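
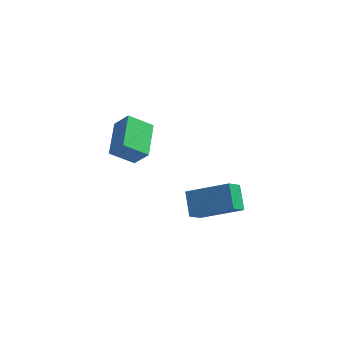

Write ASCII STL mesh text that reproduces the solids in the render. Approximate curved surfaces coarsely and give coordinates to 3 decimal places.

solid 
facet normal -0.587 0.186 -0.788
outer loop
vertex -3.957 0.819 -3.01
vertex -3.949 2.514 -2.616
vertex -2.905 0.987 -3.755
endloop
endfacet
facet normal -0.005 -0.974 -0.226
outer loop
vertex -2.271 0.786 -2.904
vertex -3.957 0.819 -3.01
vertex -2.905 0.987 -3.755
endloop
endfacet
facet normal -0.587 0.186 -0.788
outer loop
vertex -2.905 0.987 -3.755
vertex -3.949 2.514 -2.616
vertex -2.897 2.682 -3.36
endloop
endfacet
facet normal 0.810 0.130 -0.573
outer loop
vertex -2.897 2.682 -3.36
vertex -2.271 0.786 -2.904
vertex -2.905 0.987 -3.755
endloop
endfacet
facet normal -0.810 -0.129 0.573
outer loop
vertex -3.957 0.819 -3.01
vertex -3.315 2.313 -1.765
vertex -3.949 2.514 -2.616
endloop
endfacet
facet normal -0.005 -0.974 -0.227
outer loop
vertex -3.323 0.618 -2.16
vertex -3.957 0.819 -3.01
vertex -2.271 0.786 -2.904
endloop
endfacet
facet normal -0.809 -0.130 0.573
outer loop
vertex -3.323 0.618 -2.16
vertex -3.315 2.313 -1.765
vertex -3.957 0.819 -3.01
endloop
endfacet
facet normal 0.005 0.974 0.227
outer loop
vertex -3.949 2.514 -2.616
vertex -3.315 2.313 -1.765
vertex -2.897 2.682 -3.36
endloop
endfacet
facet normal 0.809 0.129 -0.573
outer loop
vertex -2.263 2.481 -2.51
vertex -2.271 0.786 -2.904
vertex -2.897 2.682 -3.36
endloop
endfacet
facet normal 0.005 0.974 0.227
outer loop
vertex -2.897 2.682 -3.36
vertex -3.315 2.313 -1.765
vertex -2.263 2.481 -2.51
endloop
endfacet
facet normal 0.587 -0.186 0.788
outer loop
vertex -2.263 2.481 -2.51
vertex -3.323 0.618 -2.16
vertex -2.271 0.786 -2.904
endloop
endfacet
facet normal 0.587 -0.186 0.788
outer loop
vertex -3.315 2.313 -1.765
vertex -3.323 0.618 -2.16
vertex -2.263 2.481 -2.51
endloop
endfacet
facet normal -0.409 -0.593 0.693
outer loop
vertex 1.66 -4.198 -0.914
vertex 1.403 -3.26 -0.263
vertex -0.076 -4.05 -1.812
endloop
endfacet
facet normal 0.220 -0.801 -0.557
outer loop
vertex 0.317 -3.48 -2.477
vertex 1.66 -4.198 -0.914
vertex -0.076 -4.05 -1.812
endloop
endfacet
facet normal -0.409 -0.593 0.693
outer loop
vertex -0.076 -4.05 -1.812
vertex 1.403 -3.26 -0.263
vertex -0.333 -3.112 -1.161
endloop
endfacet
facet normal -0.885 0.076 -0.458
outer loop
vertex -0.333 -3.112 -1.161
vertex 0.317 -3.48 -2.477
vertex -0.076 -4.05 -1.812
endloop
endfacet
facet normal 0.885 -0.076 0.458
outer loop
vertex 1.66 -4.198 -0.914
vertex 1.796 -2.69 -0.928
vertex 1.403 -3.26 -0.263
endloop
endfacet
facet normal 0.220 -0.801 -0.557
outer loop
vertex 2.053 -3.628 -1.579
vertex 1.66 -4.198 -0.914
vertex 0.317 -3.48 -2.477
endloop
endfacet
facet normal 0.885 -0.076 0.458
outer loop
vertex 2.053 -3.628 -1.579
vertex 1.796 -2.69 -0.928
vertex 1.66 -4.198 -0.914
endloop
endfacet
facet normal -0.220 0.801 0.557
outer loop
vertex 1.403 -3.26 -0.263
vertex 1.796 -2.69 -0.928
vertex -0.333 -3.112 -1.161
endloop
endfacet
facet normal -0.885 0.076 -0.458
outer loop
vertex 0.06 -2.542 -1.826
vertex 0.317 -3.48 -2.477
vertex -0.333 -3.112 -1.161
endloop
endfacet
facet normal -0.220 0.801 0.557
outer loop
vertex -0.333 -3.112 -1.161
vertex 1.796 -2.69 -0.928
vertex 0.06 -2.542 -1.826
endloop
endfacet
facet normal 0.409 0.593 -0.693
outer loop
vertex 0.06 -2.542 -1.826
vertex 2.053 -3.628 -1.579
vertex 0.317 -3.48 -2.477
endloop
endfacet
facet normal 0.409 0.593 -0.693
outer loop
vertex 1.796 -2.69 -0.928
vertex 2.053 -3.628 -1.579
vertex 0.06 -2.542 -1.826
endloop
endfacet

endsolid


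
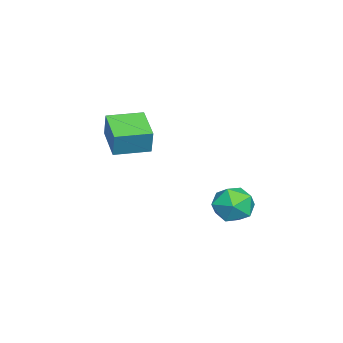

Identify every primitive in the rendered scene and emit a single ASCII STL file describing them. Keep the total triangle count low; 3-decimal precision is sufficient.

solid 
facet normal -0.482 -0.350 0.803
outer loop
vertex -1.396 3.133 1.022
vertex -1.141 2.181 0.76
vertex -0.527 2.725 1.366
endloop
endfacet
facet normal -0.224 0.304 0.926
outer loop
vertex -1.396 3.133 1.022
vertex -0.527 2.725 1.366
vertex -0.544 3.693 1.044
endloop
endfacet
facet normal -0.501 0.745 0.440
outer loop
vertex -1.396 3.133 1.022
vertex -0.544 3.693 1.044
vertex -1.169 3.747 0.24
endloop
endfacet
facet normal -0.931 0.365 0.016
outer loop
vertex -1.396 3.133 1.022
vertex -1.169 3.747 0.24
vertex -1.538 2.813 0.064
endloop
endfacet
facet normal -0.919 -0.312 0.241
outer loop
vertex -1.396 3.133 1.022
vertex -1.538 2.813 0.064
vertex -1.141 2.181 0.76
endloop
endfacet
facet normal 0.483 0.284 0.828
outer loop
vertex -0.544 3.693 1.044
vertex -0.527 2.725 1.366
vertex 0.238 3.087 0.796
endloop
endfacet
facet normal 0.066 -0.775 0.629
outer loop
vertex -0.527 2.725 1.366
vertex -1.141 2.181 0.76
vertex -0.131 2.153 0.62
endloop
endfacet
facet normal -0.642 -0.713 -0.281
outer loop
vertex -1.141 2.181 0.76
vertex -1.538 2.813 0.064
vertex -0.756 2.207 -0.184
endloop
endfacet
facet normal -0.662 0.383 -0.645
outer loop
vertex -1.538 2.813 0.064
vertex -1.169 3.747 0.24
vertex -0.773 3.175 -0.506
endloop
endfacet
facet normal 0.033 0.999 0.041
outer loop
vertex -1.169 3.747 0.24
vertex -0.544 3.693 1.044
vertex -0.159 3.719 0.1
endloop
endfacet
facet normal 0.931 -0.365 -0.016
outer loop
vertex 0.096 2.767 -0.162
vertex 0.238 3.087 0.796
vertex -0.131 2.153 0.62
endloop
endfacet
facet normal 0.501 -0.745 -0.440
outer loop
vertex 0.096 2.767 -0.162
vertex -0.131 2.153 0.62
vertex -0.756 2.207 -0.184
endloop
endfacet
facet normal 0.224 -0.304 -0.926
outer loop
vertex 0.096 2.767 -0.162
vertex -0.756 2.207 -0.184
vertex -0.773 3.175 -0.506
endloop
endfacet
facet normal 0.482 0.350 -0.803
outer loop
vertex 0.096 2.767 -0.162
vertex -0.773 3.175 -0.506
vertex -0.159 3.719 0.1
endloop
endfacet
facet normal 0.919 0.312 -0.241
outer loop
vertex 0.096 2.767 -0.162
vertex -0.159 3.719 0.1
vertex 0.238 3.087 0.796
endloop
endfacet
facet normal 0.662 -0.383 0.645
outer loop
vertex -0.131 2.153 0.62
vertex 0.238 3.087 0.796
vertex -0.527 2.725 1.366
endloop
endfacet
facet normal -0.033 -0.999 -0.041
outer loop
vertex -0.756 2.207 -0.184
vertex -0.131 2.153 0.62
vertex -1.141 2.181 0.76
endloop
endfacet
facet normal -0.483 -0.284 -0.828
outer loop
vertex -0.773 3.175 -0.506
vertex -0.756 2.207 -0.184
vertex -1.538 2.813 0.064
endloop
endfacet
facet normal -0.066 0.775 -0.629
outer loop
vertex -0.159 3.719 0.1
vertex -0.773 3.175 -0.506
vertex -1.169 3.747 0.24
endloop
endfacet
facet normal 0.642 0.713 0.281
outer loop
vertex 0.238 3.087 0.796
vertex -0.159 3.719 0.1
vertex -0.544 3.693 1.044
endloop
endfacet
facet normal -0.865 -0.411 0.288
outer loop
vertex -3.789 -3.005 3.494
vertex -4.495 -1.513 3.5
vertex -4.122 -3.157 2.278
endloop
endfacet
facet normal 0.427 -0.904 -0.004
outer loop
vertex -2.625 -2.447 1.78
vertex -3.789 -3.005 3.494
vertex -4.122 -3.157 2.278
endloop
endfacet
facet normal -0.866 -0.410 0.288
outer loop
vertex -4.122 -3.157 2.278
vertex -4.495 -1.513 3.5
vertex -4.827 -1.665 2.284
endloop
endfacet
facet normal -0.262 -0.120 -0.958
outer loop
vertex -4.827 -1.665 2.284
vertex -2.625 -2.447 1.78
vertex -4.122 -3.157 2.278
endloop
endfacet
facet normal 0.262 0.120 0.958
outer loop
vertex -3.789 -3.005 3.494
vertex -2.998 -0.803 3.002
vertex -4.495 -1.513 3.5
endloop
endfacet
facet normal 0.428 -0.904 -0.004
outer loop
vertex -2.293 -2.295 2.996
vertex -3.789 -3.005 3.494
vertex -2.625 -2.447 1.78
endloop
endfacet
facet normal 0.262 0.120 0.958
outer loop
vertex -2.293 -2.295 2.996
vertex -2.998 -0.803 3.002
vertex -3.789 -3.005 3.494
endloop
endfacet
facet normal -0.428 0.904 0.004
outer loop
vertex -4.495 -1.513 3.5
vertex -2.998 -0.803 3.002
vertex -4.827 -1.665 2.284
endloop
endfacet
facet normal -0.262 -0.120 -0.958
outer loop
vertex -3.331 -0.955 1.786
vertex -2.625 -2.447 1.78
vertex -4.827 -1.665 2.284
endloop
endfacet
facet normal -0.428 0.904 0.004
outer loop
vertex -4.827 -1.665 2.284
vertex -2.998 -0.803 3.002
vertex -3.331 -0.955 1.786
endloop
endfacet
facet normal 0.865 0.411 -0.288
outer loop
vertex -3.331 -0.955 1.786
vertex -2.293 -2.295 2.996
vertex -2.625 -2.447 1.78
endloop
endfacet
facet normal 0.865 0.410 -0.288
outer loop
vertex -2.998 -0.803 3.002
vertex -2.293 -2.295 2.996
vertex -3.331 -0.955 1.786
endloop
endfacet

endsolid


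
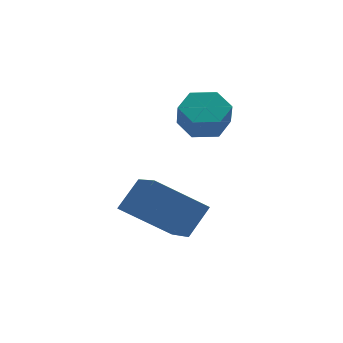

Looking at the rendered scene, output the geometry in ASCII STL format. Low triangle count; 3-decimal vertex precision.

solid 
facet normal 0.001 0.517 -0.856
outer loop
vertex 4.243 3.495 0.972
vertex 3.8 4.136 1.359
vertex 4.67 4.143 1.364
endloop
endfacet
facet normal 0.871 -0.421 -0.253
outer loop
vertex 4.243 3.495 0.972
vertex 4.67 4.143 1.364
vertex 4.242 2.962 1.854
endloop
endfacet
facet normal 0.871 -0.421 -0.254
outer loop
vertex 4.242 2.962 1.854
vertex 4.67 4.143 1.364
vertex 4.67 3.611 2.246
endloop
endfacet
facet normal -0.001 -0.517 0.856
outer loop
vertex 4.242 2.962 1.854
vertex 4.67 3.611 2.246
vertex 3.8 3.604 2.241
endloop
endfacet
facet normal 0.001 0.517 -0.856
outer loop
vertex 4.67 4.143 1.364
vertex 3.8 4.136 1.359
vertex 4.228 4.785 1.751
endloop
endfacet
facet normal 0.861 0.435 0.262
outer loop
vertex 4.67 4.143 1.364
vertex 4.228 4.785 1.751
vertex 4.67 3.611 2.246
endloop
endfacet
facet normal 0.861 0.435 0.264
outer loop
vertex 4.67 3.611 2.246
vertex 4.228 4.785 1.751
vertex 4.227 4.252 2.633
endloop
endfacet
facet normal -0.001 -0.517 0.856
outer loop
vertex 4.67 3.611 2.246
vertex 4.227 4.252 2.633
vertex 3.8 3.604 2.241
endloop
endfacet
facet normal 0.001 0.517 -0.856
outer loop
vertex 4.228 4.785 1.751
vertex 3.8 4.136 1.359
vertex 3.358 4.778 1.746
endloop
endfacet
facet normal -0.010 0.856 0.517
outer loop
vertex 4.228 4.785 1.751
vertex 3.358 4.778 1.746
vertex 4.227 4.252 2.633
endloop
endfacet
facet normal -0.010 0.856 0.517
outer loop
vertex 4.227 4.252 2.633
vertex 3.358 4.778 1.746
vertex 3.357 4.245 2.628
endloop
endfacet
facet normal -0.001 -0.517 0.856
outer loop
vertex 4.227 4.252 2.633
vertex 3.357 4.245 2.628
vertex 3.8 3.604 2.241
endloop
endfacet
facet normal 0.001 0.517 -0.856
outer loop
vertex 3.358 4.778 1.746
vertex 3.8 4.136 1.359
vertex 2.93 4.129 1.354
endloop
endfacet
facet normal -0.871 0.421 0.254
outer loop
vertex 3.358 4.778 1.746
vertex 2.93 4.129 1.354
vertex 3.357 4.245 2.628
endloop
endfacet
facet normal -0.871 0.421 0.254
outer loop
vertex 3.357 4.245 2.628
vertex 2.93 4.129 1.354
vertex 2.93 3.597 2.236
endloop
endfacet
facet normal -0.001 -0.517 0.856
outer loop
vertex 3.357 4.245 2.628
vertex 2.93 3.597 2.236
vertex 3.8 3.604 2.241
endloop
endfacet
facet normal 0.001 0.517 -0.856
outer loop
vertex 2.93 4.129 1.354
vertex 3.8 4.136 1.359
vertex 3.373 3.488 0.967
endloop
endfacet
facet normal -0.861 -0.436 -0.263
outer loop
vertex 2.93 4.129 1.354
vertex 3.373 3.488 0.967
vertex 2.93 3.597 2.236
endloop
endfacet
facet normal -0.861 -0.434 -0.263
outer loop
vertex 2.93 3.597 2.236
vertex 3.373 3.488 0.967
vertex 3.372 2.955 1.849
endloop
endfacet
facet normal -0.001 -0.517 0.856
outer loop
vertex 2.93 3.597 2.236
vertex 3.372 2.955 1.849
vertex 3.8 3.604 2.241
endloop
endfacet
facet normal 0.001 0.517 -0.856
outer loop
vertex 3.373 3.488 0.967
vertex 3.8 4.136 1.359
vertex 4.243 3.495 0.972
endloop
endfacet
facet normal 0.010 -0.856 -0.517
outer loop
vertex 3.373 3.488 0.967
vertex 4.243 3.495 0.972
vertex 3.372 2.955 1.849
endloop
endfacet
facet normal 0.010 -0.856 -0.517
outer loop
vertex 3.372 2.955 1.849
vertex 4.243 3.495 0.972
vertex 4.242 2.962 1.854
endloop
endfacet
facet normal -0.001 -0.517 0.856
outer loop
vertex 3.372 2.955 1.849
vertex 4.242 2.962 1.854
vertex 3.8 3.604 2.241
endloop
endfacet
facet normal -0.510 -0.466 -0.723
outer loop
vertex 1.375 -0.449 -0.342
vertex 0.939 0.966 -0.947
vertex 3.047 -0.441 -1.527
endloop
endfacet
facet normal 0.272 -0.885 0.378
outer loop
vertex 3.721 0.174 -0.573
vertex 1.375 -0.449 -0.342
vertex 3.047 -0.441 -1.527
endloop
endfacet
facet normal -0.510 -0.466 -0.723
outer loop
vertex 3.047 -0.441 -1.527
vertex 0.939 0.966 -0.947
vertex 2.612 0.974 -2.132
endloop
endfacet
facet normal 0.816 0.003 -0.578
outer loop
vertex 2.612 0.974 -2.132
vertex 3.721 0.174 -0.573
vertex 3.047 -0.441 -1.527
endloop
endfacet
facet normal -0.816 -0.004 0.579
outer loop
vertex 1.375 -0.449 -0.342
vertex 1.613 1.581 0.007
vertex 0.939 0.966 -0.947
endloop
endfacet
facet normal 0.272 -0.885 0.378
outer loop
vertex 2.048 0.166 0.612
vertex 1.375 -0.449 -0.342
vertex 3.721 0.174 -0.573
endloop
endfacet
facet normal -0.816 -0.004 0.578
outer loop
vertex 2.048 0.166 0.612
vertex 1.613 1.581 0.007
vertex 1.375 -0.449 -0.342
endloop
endfacet
facet normal -0.272 0.885 -0.378
outer loop
vertex 0.939 0.966 -0.947
vertex 1.613 1.581 0.007
vertex 2.612 0.974 -2.132
endloop
endfacet
facet normal 0.816 0.004 -0.578
outer loop
vertex 3.285 1.589 -1.178
vertex 3.721 0.174 -0.573
vertex 2.612 0.974 -2.132
endloop
endfacet
facet normal -0.272 0.885 -0.378
outer loop
vertex 2.612 0.974 -2.132
vertex 1.613 1.581 0.007
vertex 3.285 1.589 -1.178
endloop
endfacet
facet normal 0.510 0.466 0.723
outer loop
vertex 3.285 1.589 -1.178
vertex 2.048 0.166 0.612
vertex 3.721 0.174 -0.573
endloop
endfacet
facet normal 0.510 0.466 0.723
outer loop
vertex 1.613 1.581 0.007
vertex 2.048 0.166 0.612
vertex 3.285 1.589 -1.178
endloop
endfacet

endsolid


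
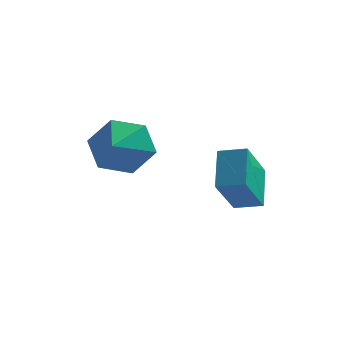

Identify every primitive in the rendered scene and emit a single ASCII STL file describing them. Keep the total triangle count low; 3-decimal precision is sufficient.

solid 
facet normal -0.048 0.930 -0.365
outer loop
vertex -2.45 0.756 -1.819
vertex -2.828 1.062 -0.991
vertex -1.876 1.063 -1.113
endloop
endfacet
facet normal 0.686 -0.678 -0.263
outer loop
vertex -2.45 0.756 -1.819
vertex -1.876 1.063 -1.113
vertex -2.772 -0.062 -0.549
endloop
endfacet
facet normal -0.048 0.930 -0.365
outer loop
vertex -1.876 1.063 -1.113
vertex -2.828 1.062 -0.991
vertex -2.255 1.369 -0.285
endloop
endfacet
facet normal 0.783 -0.375 0.497
outer loop
vertex -1.876 1.063 -1.113
vertex -2.255 1.369 -0.285
vertex -2.772 -0.062 -0.549
endloop
endfacet
facet normal -0.047 0.929 -0.366
outer loop
vertex -2.255 1.369 -0.285
vertex -2.828 1.062 -0.991
vertex -3.207 1.369 -0.164
endloop
endfacet
facet normal 0.123 -0.223 0.967
outer loop
vertex -2.255 1.369 -0.285
vertex -3.207 1.369 -0.164
vertex -2.772 -0.062 -0.549
endloop
endfacet
facet normal -0.047 0.929 -0.366
outer loop
vertex -3.207 1.369 -0.164
vertex -2.828 1.062 -0.991
vertex -3.781 1.062 -0.87
endloop
endfacet
facet normal -0.633 -0.375 0.678
outer loop
vertex -3.207 1.369 -0.164
vertex -3.781 1.062 -0.87
vertex -2.772 -0.062 -0.549
endloop
endfacet
facet normal -0.046 0.930 -0.365
outer loop
vertex -3.781 1.062 -0.87
vertex -2.828 1.062 -0.991
vertex -3.402 0.756 -1.697
endloop
endfacet
facet normal -0.730 -0.679 -0.083
outer loop
vertex -3.781 1.062 -0.87
vertex -3.402 0.756 -1.697
vertex -2.772 -0.062 -0.549
endloop
endfacet
facet normal -0.047 0.930 -0.365
outer loop
vertex -3.402 0.756 -1.697
vertex -2.828 1.062 -0.991
vertex -2.45 0.756 -1.819
endloop
endfacet
facet normal -0.071 -0.830 -0.553
outer loop
vertex -3.402 0.756 -1.697
vertex -2.45 0.756 -1.819
vertex -2.772 -0.062 -0.549
endloop
endfacet
facet normal -0.978 0.009 -0.207
outer loop
vertex -0.563 2.531 -1.504
vertex -0.29 3.657 -2.748
vertex -0.382 1.49 -2.407
endloop
endfacet
facet normal -0.160 -0.663 0.732
outer loop
vertex 0.45 1.483 -2.232
vertex -0.563 2.531 -1.504
vertex -0.382 1.49 -2.407
endloop
endfacet
facet normal -0.978 0.009 -0.207
outer loop
vertex -0.382 1.49 -2.407
vertex -0.29 3.657 -2.748
vertex -0.109 2.616 -3.651
endloop
endfacet
facet normal 0.130 -0.749 -0.649
outer loop
vertex -0.109 2.616 -3.651
vertex 0.45 1.483 -2.232
vertex -0.382 1.49 -2.407
endloop
endfacet
facet normal -0.130 0.749 0.649
outer loop
vertex -0.563 2.531 -1.504
vertex 0.542 3.65 -2.573
vertex -0.29 3.657 -2.748
endloop
endfacet
facet normal -0.160 -0.663 0.732
outer loop
vertex 0.269 2.524 -1.329
vertex -0.563 2.531 -1.504
vertex 0.45 1.483 -2.232
endloop
endfacet
facet normal -0.130 0.749 0.649
outer loop
vertex 0.269 2.524 -1.329
vertex 0.542 3.65 -2.573
vertex -0.563 2.531 -1.504
endloop
endfacet
facet normal 0.160 0.663 -0.732
outer loop
vertex -0.29 3.657 -2.748
vertex 0.542 3.65 -2.573
vertex -0.109 2.616 -3.651
endloop
endfacet
facet normal 0.130 -0.749 -0.649
outer loop
vertex 0.723 2.609 -3.476
vertex 0.45 1.483 -2.232
vertex -0.109 2.616 -3.651
endloop
endfacet
facet normal 0.160 0.663 -0.732
outer loop
vertex -0.109 2.616 -3.651
vertex 0.542 3.65 -2.573
vertex 0.723 2.609 -3.476
endloop
endfacet
facet normal 0.978 -0.009 0.207
outer loop
vertex 0.723 2.609 -3.476
vertex 0.269 2.524 -1.329
vertex 0.45 1.483 -2.232
endloop
endfacet
facet normal 0.978 -0.009 0.207
outer loop
vertex 0.542 3.65 -2.573
vertex 0.269 2.524 -1.329
vertex 0.723 2.609 -3.476
endloop
endfacet

endsolid


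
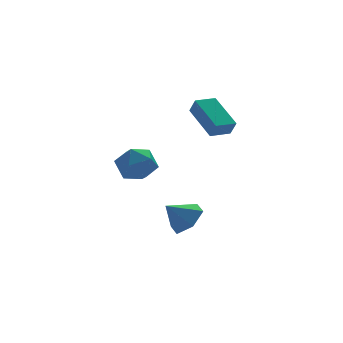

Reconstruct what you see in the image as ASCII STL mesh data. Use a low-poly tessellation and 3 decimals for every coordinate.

solid 
facet normal 0.187 0.463 0.866
outer loop
vertex -3.016 -2.346 3.269
vertex -3.225 -3.16 3.749
vertex -2.318 -2.988 3.461
endloop
endfacet
facet normal 0.584 0.737 0.340
outer loop
vertex -3.016 -2.346 3.269
vertex -2.318 -2.988 3.461
vertex -2.355 -2.559 2.595
endloop
endfacet
facet normal 0.143 0.975 -0.168
outer loop
vertex -3.016 -2.346 3.269
vertex -2.355 -2.559 2.595
vertex -3.286 -2.465 2.348
endloop
endfacet
facet normal -0.527 0.849 0.045
outer loop
vertex -3.016 -2.346 3.269
vertex -3.286 -2.465 2.348
vertex -3.824 -2.837 3.061
endloop
endfacet
facet normal -0.499 0.532 0.684
outer loop
vertex -3.016 -2.346 3.269
vertex -3.824 -2.837 3.061
vertex -3.225 -3.16 3.749
endloop
endfacet
facet normal 0.976 0.210 0.062
outer loop
vertex -2.355 -2.559 2.595
vertex -2.318 -2.988 3.461
vertex -2.156 -3.503 2.659
endloop
endfacet
facet normal 0.334 -0.233 0.913
outer loop
vertex -2.318 -2.988 3.461
vertex -3.225 -3.16 3.749
vertex -2.694 -3.875 3.372
endloop
endfacet
facet normal -0.776 -0.122 0.619
outer loop
vertex -3.225 -3.16 3.749
vertex -3.824 -2.837 3.061
vertex -3.625 -3.781 3.125
endloop
endfacet
facet normal -0.821 0.390 -0.416
outer loop
vertex -3.824 -2.837 3.061
vertex -3.286 -2.465 2.348
vertex -3.662 -3.352 2.259
endloop
endfacet
facet normal 0.262 0.595 -0.760
outer loop
vertex -3.286 -2.465 2.348
vertex -2.355 -2.559 2.595
vertex -2.755 -3.18 1.971
endloop
endfacet
facet normal 0.527 -0.849 -0.045
outer loop
vertex -2.964 -3.994 2.451
vertex -2.156 -3.503 2.659
vertex -2.694 -3.875 3.372
endloop
endfacet
facet normal -0.143 -0.975 0.168
outer loop
vertex -2.964 -3.994 2.451
vertex -2.694 -3.875 3.372
vertex -3.625 -3.781 3.125
endloop
endfacet
facet normal -0.584 -0.737 -0.340
outer loop
vertex -2.964 -3.994 2.451
vertex -3.625 -3.781 3.125
vertex -3.662 -3.352 2.259
endloop
endfacet
facet normal -0.187 -0.463 -0.866
outer loop
vertex -2.964 -3.994 2.451
vertex -3.662 -3.352 2.259
vertex -2.755 -3.18 1.971
endloop
endfacet
facet normal 0.499 -0.532 -0.684
outer loop
vertex -2.964 -3.994 2.451
vertex -2.755 -3.18 1.971
vertex -2.156 -3.503 2.659
endloop
endfacet
facet normal 0.821 -0.390 0.416
outer loop
vertex -2.694 -3.875 3.372
vertex -2.156 -3.503 2.659
vertex -2.318 -2.988 3.461
endloop
endfacet
facet normal -0.262 -0.595 0.760
outer loop
vertex -3.625 -3.781 3.125
vertex -2.694 -3.875 3.372
vertex -3.225 -3.16 3.749
endloop
endfacet
facet normal -0.976 -0.210 -0.062
outer loop
vertex -3.662 -3.352 2.259
vertex -3.625 -3.781 3.125
vertex -3.824 -2.837 3.061
endloop
endfacet
facet normal -0.334 0.233 -0.913
outer loop
vertex -2.755 -3.18 1.971
vertex -3.662 -3.352 2.259
vertex -3.286 -2.465 2.348
endloop
endfacet
facet normal 0.776 0.122 -0.619
outer loop
vertex -2.156 -3.503 2.659
vertex -2.755 -3.18 1.971
vertex -2.355 -2.559 2.595
endloop
endfacet
facet normal -0.994 -0.089 0.063
outer loop
vertex 2.171 -0.324 3.041
vertex 2.075 1.425 3.986
vertex 2.091 0.061 2.321
endloop
endfacet
facet normal 0.048 -0.879 -0.475
outer loop
vertex 3.145 0.155 2.254
vertex 2.171 -0.324 3.041
vertex 2.091 0.061 2.321
endloop
endfacet
facet normal -0.994 -0.089 0.063
outer loop
vertex 2.091 0.061 2.321
vertex 2.075 1.425 3.986
vertex 1.995 1.81 3.266
endloop
endfacet
facet normal -0.098 0.469 -0.878
outer loop
vertex 1.995 1.81 3.266
vertex 3.145 0.155 2.254
vertex 2.091 0.061 2.321
endloop
endfacet
facet normal 0.098 -0.469 0.878
outer loop
vertex 2.171 -0.324 3.041
vertex 3.129 1.519 3.919
vertex 2.075 1.425 3.986
endloop
endfacet
facet normal 0.048 -0.879 -0.475
outer loop
vertex 3.225 -0.23 2.974
vertex 2.171 -0.324 3.041
vertex 3.145 0.155 2.254
endloop
endfacet
facet normal 0.098 -0.469 0.878
outer loop
vertex 3.225 -0.23 2.974
vertex 3.129 1.519 3.919
vertex 2.171 -0.324 3.041
endloop
endfacet
facet normal -0.048 0.879 0.475
outer loop
vertex 2.075 1.425 3.986
vertex 3.129 1.519 3.919
vertex 1.995 1.81 3.266
endloop
endfacet
facet normal -0.098 0.469 -0.878
outer loop
vertex 3.049 1.904 3.199
vertex 3.145 0.155 2.254
vertex 1.995 1.81 3.266
endloop
endfacet
facet normal -0.048 0.879 0.475
outer loop
vertex 1.995 1.81 3.266
vertex 3.129 1.519 3.919
vertex 3.049 1.904 3.199
endloop
endfacet
facet normal 0.994 0.089 -0.063
outer loop
vertex 3.049 1.904 3.199
vertex 3.225 -0.23 2.974
vertex 3.145 0.155 2.254
endloop
endfacet
facet normal 0.994 0.089 -0.063
outer loop
vertex 3.129 1.519 3.919
vertex 3.225 -0.23 2.974
vertex 3.049 1.904 3.199
endloop
endfacet
facet normal 0.707 -0.155 -0.690
outer loop
vertex -0.377 -3.457 0.15
vertex -1.018 -3.796 -0.431
vertex -0.823 -2.887 -0.435
endloop
endfacet
facet normal 0.054 0.735 0.676
outer loop
vertex -0.377 -3.457 0.15
vertex -0.823 -2.887 -0.435
vertex -1.902 -3.604 0.431
endloop
endfacet
facet normal 0.707 -0.155 -0.690
outer loop
vertex -0.823 -2.887 -0.435
vertex -1.018 -3.796 -0.431
vertex -1.465 -3.227 -1.016
endloop
endfacet
facet normal -0.514 0.855 0.068
outer loop
vertex -0.823 -2.887 -0.435
vertex -1.465 -3.227 -1.016
vertex -1.902 -3.604 0.431
endloop
endfacet
facet normal 0.707 -0.154 -0.690
outer loop
vertex -1.465 -3.227 -1.016
vertex -1.018 -3.796 -0.431
vertex -1.66 -4.136 -1.013
endloop
endfacet
facet normal -0.951 0.203 -0.234
outer loop
vertex -1.465 -3.227 -1.016
vertex -1.66 -4.136 -1.013
vertex -1.902 -3.604 0.431
endloop
endfacet
facet normal 0.707 -0.155 -0.690
outer loop
vertex -1.66 -4.136 -1.013
vertex -1.018 -3.796 -0.431
vertex -1.214 -4.706 -0.428
endloop
endfacet
facet normal -0.820 -0.568 0.072
outer loop
vertex -1.66 -4.136 -1.013
vertex -1.214 -4.706 -0.428
vertex -1.902 -3.604 0.431
endloop
endfacet
facet normal 0.707 -0.154 -0.690
outer loop
vertex -1.214 -4.706 -0.428
vertex -1.018 -3.796 -0.431
vertex -0.572 -4.366 0.153
endloop
endfacet
facet normal -0.252 -0.688 0.681
outer loop
vertex -1.214 -4.706 -0.428
vertex -0.572 -4.366 0.153
vertex -1.902 -3.604 0.431
endloop
endfacet
facet normal 0.707 -0.154 -0.690
outer loop
vertex -0.572 -4.366 0.153
vertex -1.018 -3.796 -0.431
vertex -0.377 -3.457 0.15
endloop
endfacet
facet normal 0.184 -0.036 0.982
outer loop
vertex -0.572 -4.366 0.153
vertex -0.377 -3.457 0.15
vertex -1.902 -3.604 0.431
endloop
endfacet

endsolid


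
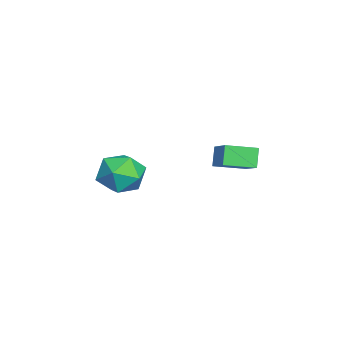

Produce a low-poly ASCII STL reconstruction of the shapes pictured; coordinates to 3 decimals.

solid 
facet normal 0.116 0.856 0.504
outer loop
vertex -0.624 -1.184 -2.403
vertex -0.092 -1.745 -1.572
vertex 0.503 -1.316 -2.438
endloop
endfacet
facet normal 0.108 0.974 -0.200
outer loop
vertex -0.624 -1.184 -2.403
vertex 0.503 -1.316 -2.438
vertex -0.113 -1.442 -3.384
endloop
endfacet
facet normal -0.511 0.728 -0.458
outer loop
vertex -0.624 -1.184 -2.403
vertex -0.113 -1.442 -3.384
vertex -1.089 -1.95 -3.102
endloop
endfacet
facet normal -0.885 0.458 0.087
outer loop
vertex -0.624 -1.184 -2.403
vertex -1.089 -1.95 -3.102
vertex -1.076 -2.137 -1.982
endloop
endfacet
facet normal -0.498 0.537 0.681
outer loop
vertex -0.624 -1.184 -2.403
vertex -1.076 -2.137 -1.982
vertex -0.092 -1.745 -1.572
endloop
endfacet
facet normal 0.636 0.594 -0.493
outer loop
vertex -0.113 -1.442 -3.384
vertex 0.503 -1.316 -2.438
vertex 0.736 -2.163 -3.158
endloop
endfacet
facet normal 0.648 0.404 0.645
outer loop
vertex 0.503 -1.316 -2.438
vertex -0.092 -1.745 -1.572
vertex 0.749 -2.35 -2.038
endloop
endfacet
facet normal -0.344 -0.112 0.932
outer loop
vertex -0.092 -1.745 -1.572
vertex -1.076 -2.137 -1.982
vertex -0.227 -2.858 -1.756
endloop
endfacet
facet normal -0.970 -0.242 -0.029
outer loop
vertex -1.076 -2.137 -1.982
vertex -1.089 -1.95 -3.102
vertex -0.843 -2.984 -2.702
endloop
endfacet
facet normal -0.364 0.195 -0.911
outer loop
vertex -1.089 -1.95 -3.102
vertex -0.113 -1.442 -3.384
vertex -0.248 -2.555 -3.568
endloop
endfacet
facet normal 0.885 -0.458 -0.087
outer loop
vertex 0.284 -3.116 -2.737
vertex 0.736 -2.163 -3.158
vertex 0.749 -2.35 -2.038
endloop
endfacet
facet normal 0.511 -0.728 0.458
outer loop
vertex 0.284 -3.116 -2.737
vertex 0.749 -2.35 -2.038
vertex -0.227 -2.858 -1.756
endloop
endfacet
facet normal -0.108 -0.974 0.200
outer loop
vertex 0.284 -3.116 -2.737
vertex -0.227 -2.858 -1.756
vertex -0.843 -2.984 -2.702
endloop
endfacet
facet normal -0.116 -0.856 -0.504
outer loop
vertex 0.284 -3.116 -2.737
vertex -0.843 -2.984 -2.702
vertex -0.248 -2.555 -3.568
endloop
endfacet
facet normal 0.498 -0.537 -0.681
outer loop
vertex 0.284 -3.116 -2.737
vertex -0.248 -2.555 -3.568
vertex 0.736 -2.163 -3.158
endloop
endfacet
facet normal 0.970 0.242 0.029
outer loop
vertex 0.749 -2.35 -2.038
vertex 0.736 -2.163 -3.158
vertex 0.503 -1.316 -2.438
endloop
endfacet
facet normal 0.364 -0.195 0.911
outer loop
vertex -0.227 -2.858 -1.756
vertex 0.749 -2.35 -2.038
vertex -0.092 -1.745 -1.572
endloop
endfacet
facet normal -0.636 -0.594 0.493
outer loop
vertex -0.843 -2.984 -2.702
vertex -0.227 -2.858 -1.756
vertex -1.076 -2.137 -1.982
endloop
endfacet
facet normal -0.648 -0.404 -0.645
outer loop
vertex -0.248 -2.555 -3.568
vertex -0.843 -2.984 -2.702
vertex -1.089 -1.95 -3.102
endloop
endfacet
facet normal 0.344 0.112 -0.932
outer loop
vertex 0.736 -2.163 -3.158
vertex -0.248 -2.555 -3.568
vertex -0.113 -1.442 -3.384
endloop
endfacet
facet normal -0.814 -0.316 -0.488
outer loop
vertex 0.947 1.688 -0.232
vertex 0.609 2.959 -0.492
vertex 1.45 1.655 -1.049
endloop
endfacet
facet normal 0.252 -0.948 0.194
outer loop
vertex 2.751 2.161 -0.268
vertex 0.947 1.688 -0.232
vertex 1.45 1.655 -1.049
endloop
endfacet
facet normal -0.814 -0.316 -0.488
outer loop
vertex 1.45 1.655 -1.049
vertex 0.609 2.959 -0.492
vertex 1.112 2.925 -1.309
endloop
endfacet
facet normal 0.524 -0.035 -0.851
outer loop
vertex 1.112 2.925 -1.309
vertex 2.751 2.161 -0.268
vertex 1.45 1.655 -1.049
endloop
endfacet
facet normal -0.524 0.035 0.851
outer loop
vertex 0.947 1.688 -0.232
vertex 1.91 3.465 0.289
vertex 0.609 2.959 -0.492
endloop
endfacet
facet normal 0.252 -0.948 0.195
outer loop
vertex 2.248 2.195 0.549
vertex 0.947 1.688 -0.232
vertex 2.751 2.161 -0.268
endloop
endfacet
facet normal -0.524 0.035 0.851
outer loop
vertex 2.248 2.195 0.549
vertex 1.91 3.465 0.289
vertex 0.947 1.688 -0.232
endloop
endfacet
facet normal -0.252 0.948 -0.195
outer loop
vertex 0.609 2.959 -0.492
vertex 1.91 3.465 0.289
vertex 1.112 2.925 -1.309
endloop
endfacet
facet normal 0.524 -0.035 -0.851
outer loop
vertex 2.413 3.432 -0.528
vertex 2.751 2.161 -0.268
vertex 1.112 2.925 -1.309
endloop
endfacet
facet normal -0.253 0.948 -0.194
outer loop
vertex 1.112 2.925 -1.309
vertex 1.91 3.465 0.289
vertex 2.413 3.432 -0.528
endloop
endfacet
facet normal 0.814 0.316 0.488
outer loop
vertex 2.413 3.432 -0.528
vertex 2.248 2.195 0.549
vertex 2.751 2.161 -0.268
endloop
endfacet
facet normal 0.813 0.316 0.488
outer loop
vertex 1.91 3.465 0.289
vertex 2.248 2.195 0.549
vertex 2.413 3.432 -0.528
endloop
endfacet

endsolid


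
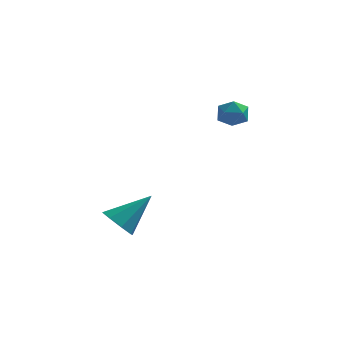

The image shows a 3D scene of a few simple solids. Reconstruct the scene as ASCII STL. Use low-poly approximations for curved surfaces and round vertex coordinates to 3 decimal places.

solid 
facet normal -0.690 0.669 0.276
outer loop
vertex -0.905 3.802 2.295
vertex -1.067 3.346 2.996
vertex -0.471 3.954 3.012
endloop
endfacet
facet normal -0.172 0.980 -0.103
outer loop
vertex -0.905 3.802 2.295
vertex -0.471 3.954 3.012
vertex -0.067 3.946 2.262
endloop
endfacet
facet normal -0.142 0.657 -0.741
outer loop
vertex -0.905 3.802 2.295
vertex -0.067 3.946 2.262
vertex -0.413 3.332 1.784
endloop
endfacet
facet normal -0.641 0.148 -0.753
outer loop
vertex -0.905 3.802 2.295
vertex -0.413 3.332 1.784
vertex -1.031 2.961 2.237
endloop
endfacet
facet normal -0.980 0.155 -0.125
outer loop
vertex -0.905 3.802 2.295
vertex -1.031 2.961 2.237
vertex -1.067 3.346 2.996
endloop
endfacet
facet normal 0.446 0.864 0.231
outer loop
vertex -0.067 3.946 2.262
vertex -0.471 3.954 3.012
vertex 0.291 3.579 2.943
endloop
endfacet
facet normal -0.391 0.361 0.847
outer loop
vertex -0.471 3.954 3.012
vertex -1.067 3.346 2.996
vertex -0.327 3.208 3.396
endloop
endfacet
facet normal -0.860 -0.471 0.198
outer loop
vertex -1.067 3.346 2.996
vertex -1.031 2.961 2.237
vertex -0.673 2.594 2.918
endloop
endfacet
facet normal -0.311 -0.482 -0.819
outer loop
vertex -1.031 2.961 2.237
vertex -0.413 3.332 1.784
vertex -0.269 2.586 2.168
endloop
endfacet
facet normal 0.495 0.342 -0.798
outer loop
vertex -0.413 3.332 1.784
vertex -0.067 3.946 2.262
vertex 0.327 3.194 2.184
endloop
endfacet
facet normal 0.641 -0.148 0.753
outer loop
vertex 0.165 2.738 2.885
vertex 0.291 3.579 2.943
vertex -0.327 3.208 3.396
endloop
endfacet
facet normal 0.142 -0.657 0.741
outer loop
vertex 0.165 2.738 2.885
vertex -0.327 3.208 3.396
vertex -0.673 2.594 2.918
endloop
endfacet
facet normal 0.172 -0.980 0.103
outer loop
vertex 0.165 2.738 2.885
vertex -0.673 2.594 2.918
vertex -0.269 2.586 2.168
endloop
endfacet
facet normal 0.690 -0.669 -0.276
outer loop
vertex 0.165 2.738 2.885
vertex -0.269 2.586 2.168
vertex 0.327 3.194 2.184
endloop
endfacet
facet normal 0.980 -0.155 0.125
outer loop
vertex 0.165 2.738 2.885
vertex 0.327 3.194 2.184
vertex 0.291 3.579 2.943
endloop
endfacet
facet normal 0.311 0.482 0.819
outer loop
vertex -0.327 3.208 3.396
vertex 0.291 3.579 2.943
vertex -0.471 3.954 3.012
endloop
endfacet
facet normal -0.495 -0.342 0.798
outer loop
vertex -0.673 2.594 2.918
vertex -0.327 3.208 3.396
vertex -1.067 3.346 2.996
endloop
endfacet
facet normal -0.446 -0.864 -0.231
outer loop
vertex -0.269 2.586 2.168
vertex -0.673 2.594 2.918
vertex -1.031 2.961 2.237
endloop
endfacet
facet normal 0.391 -0.361 -0.847
outer loop
vertex 0.327 3.194 2.184
vertex -0.269 2.586 2.168
vertex -0.413 3.332 1.784
endloop
endfacet
facet normal 0.860 0.471 -0.198
outer loop
vertex 0.291 3.579 2.943
vertex 0.327 3.194 2.184
vertex -0.067 3.946 2.262
endloop
endfacet
facet normal -0.624 -0.436 -0.648
outer loop
vertex -3.862 -3.255 -2.313
vertex -4.572 -2.708 -1.997
vertex -3.917 -2.63 -2.681
endloop
endfacet
facet normal 0.956 -0.082 -0.283
outer loop
vertex -3.862 -3.255 -2.313
vertex -3.917 -2.63 -2.681
vertex -3.228 -1.772 -0.603
endloop
endfacet
facet normal -0.625 -0.436 -0.648
outer loop
vertex -3.917 -2.63 -2.681
vertex -4.572 -2.708 -1.997
vertex -4.356 -2.051 -2.647
endloop
endfacet
facet normal 0.695 0.554 -0.459
outer loop
vertex -3.917 -2.63 -2.681
vertex -4.356 -2.051 -2.647
vertex -3.228 -1.772 -0.603
endloop
endfacet
facet normal -0.625 -0.436 -0.648
outer loop
vertex -4.356 -2.051 -2.647
vertex -4.572 -2.708 -1.997
vertex -4.921 -1.857 -2.233
endloop
endfacet
facet normal 0.166 0.961 -0.223
outer loop
vertex -4.356 -2.051 -2.647
vertex -4.921 -1.857 -2.233
vertex -3.228 -1.772 -0.603
endloop
endfacet
facet normal -0.625 -0.436 -0.647
outer loop
vertex -4.921 -1.857 -2.233
vertex -4.572 -2.708 -1.997
vertex -5.281 -2.162 -1.68
endloop
endfacet
facet normal -0.322 0.902 0.288
outer loop
vertex -4.921 -1.857 -2.233
vertex -5.281 -2.162 -1.68
vertex -3.228 -1.772 -0.603
endloop
endfacet
facet normal -0.625 -0.435 -0.648
outer loop
vertex -5.281 -2.162 -1.68
vertex -4.572 -2.708 -1.997
vertex -5.226 -2.787 -1.313
endloop
endfacet
facet normal -0.483 0.411 0.773
outer loop
vertex -5.281 -2.162 -1.68
vertex -5.226 -2.787 -1.313
vertex -3.228 -1.772 -0.603
endloop
endfacet
facet normal -0.625 -0.437 -0.648
outer loop
vertex -5.226 -2.787 -1.313
vertex -4.572 -2.708 -1.997
vertex -4.787 -3.366 -1.346
endloop
endfacet
facet normal -0.224 -0.224 0.949
outer loop
vertex -5.226 -2.787 -1.313
vertex -4.787 -3.366 -1.346
vertex -3.228 -1.772 -0.603
endloop
endfacet
facet normal -0.625 -0.436 -0.647
outer loop
vertex -4.787 -3.366 -1.346
vertex -4.572 -2.708 -1.997
vertex -4.222 -3.56 -1.761
endloop
endfacet
facet normal 0.306 -0.632 0.712
outer loop
vertex -4.787 -3.366 -1.346
vertex -4.222 -3.56 -1.761
vertex -3.228 -1.772 -0.603
endloop
endfacet
facet normal -0.624 -0.436 -0.648
outer loop
vertex -4.222 -3.56 -1.761
vertex -4.572 -2.708 -1.997
vertex -3.862 -3.255 -2.313
endloop
endfacet
facet normal 0.795 -0.573 0.202
outer loop
vertex -4.222 -3.56 -1.761
vertex -3.862 -3.255 -2.313
vertex -3.228 -1.772 -0.603
endloop
endfacet

endsolid


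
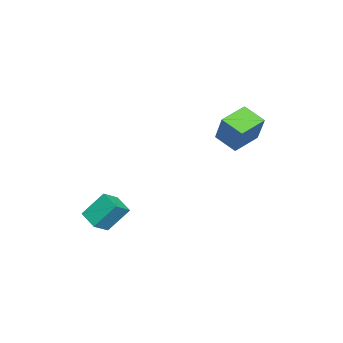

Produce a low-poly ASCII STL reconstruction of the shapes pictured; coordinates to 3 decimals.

solid 
facet normal -0.441 -0.253 -0.861
outer loop
vertex -3.485 1.217 -0.212
vertex -4.632 1.992 0.147
vertex -3.001 2.178 -0.742
endloop
endfacet
facet normal 0.802 -0.542 -0.251
outer loop
vertex -2.288 2.588 0.653
vertex -3.485 1.217 -0.212
vertex -3.001 2.178 -0.742
endloop
endfacet
facet normal -0.440 -0.254 -0.861
outer loop
vertex -3.001 2.178 -0.742
vertex -4.632 1.992 0.147
vertex -4.148 2.953 -0.384
endloop
endfacet
facet normal 0.404 0.801 -0.442
outer loop
vertex -4.148 2.953 -0.384
vertex -2.288 2.588 0.653
vertex -3.001 2.178 -0.742
endloop
endfacet
facet normal -0.403 -0.801 0.442
outer loop
vertex -3.485 1.217 -0.212
vertex -3.919 2.402 1.542
vertex -4.632 1.992 0.147
endloop
endfacet
facet normal 0.802 -0.542 -0.250
outer loop
vertex -2.772 1.627 1.184
vertex -3.485 1.217 -0.212
vertex -2.288 2.588 0.653
endloop
endfacet
facet normal -0.404 -0.801 0.442
outer loop
vertex -2.772 1.627 1.184
vertex -3.919 2.402 1.542
vertex -3.485 1.217 -0.212
endloop
endfacet
facet normal -0.802 0.542 0.251
outer loop
vertex -4.632 1.992 0.147
vertex -3.919 2.402 1.542
vertex -4.148 2.953 -0.384
endloop
endfacet
facet normal 0.403 0.802 -0.441
outer loop
vertex -3.435 3.363 1.012
vertex -2.288 2.588 0.653
vertex -4.148 2.953 -0.384
endloop
endfacet
facet normal -0.802 0.542 0.250
outer loop
vertex -4.148 2.953 -0.384
vertex -3.919 2.402 1.542
vertex -3.435 3.363 1.012
endloop
endfacet
facet normal 0.441 0.254 0.861
outer loop
vertex -3.435 3.363 1.012
vertex -2.772 1.627 1.184
vertex -2.288 2.588 0.653
endloop
endfacet
facet normal 0.440 0.253 0.861
outer loop
vertex -3.919 2.402 1.542
vertex -2.772 1.627 1.184
vertex -3.435 3.363 1.012
endloop
endfacet
facet normal -0.656 -0.677 0.334
outer loop
vertex 1.745 -3.359 -2.744
vertex 1.417 -2.5 -1.648
vertex 1.054 -2.95 -3.271
endloop
endfacet
facet normal 0.229 -0.601 -0.766
outer loop
vertex 1.723 -2.26 -3.612
vertex 1.745 -3.359 -2.744
vertex 1.054 -2.95 -3.271
endloop
endfacet
facet normal -0.656 -0.677 0.334
outer loop
vertex 1.054 -2.95 -3.271
vertex 1.417 -2.5 -1.648
vertex 0.726 -2.091 -2.175
endloop
endfacet
facet normal -0.719 0.426 -0.549
outer loop
vertex 0.726 -2.091 -2.175
vertex 1.723 -2.26 -3.612
vertex 1.054 -2.95 -3.271
endloop
endfacet
facet normal 0.719 -0.426 0.549
outer loop
vertex 1.745 -3.359 -2.744
vertex 2.086 -1.81 -1.989
vertex 1.417 -2.5 -1.648
endloop
endfacet
facet normal 0.229 -0.601 -0.766
outer loop
vertex 2.414 -2.669 -3.085
vertex 1.745 -3.359 -2.744
vertex 1.723 -2.26 -3.612
endloop
endfacet
facet normal 0.719 -0.426 0.549
outer loop
vertex 2.414 -2.669 -3.085
vertex 2.086 -1.81 -1.989
vertex 1.745 -3.359 -2.744
endloop
endfacet
facet normal -0.229 0.601 0.766
outer loop
vertex 1.417 -2.5 -1.648
vertex 2.086 -1.81 -1.989
vertex 0.726 -2.091 -2.175
endloop
endfacet
facet normal -0.719 0.426 -0.549
outer loop
vertex 1.395 -1.401 -2.516
vertex 1.723 -2.26 -3.612
vertex 0.726 -2.091 -2.175
endloop
endfacet
facet normal -0.229 0.601 0.766
outer loop
vertex 0.726 -2.091 -2.175
vertex 2.086 -1.81 -1.989
vertex 1.395 -1.401 -2.516
endloop
endfacet
facet normal 0.656 0.677 -0.334
outer loop
vertex 1.395 -1.401 -2.516
vertex 2.414 -2.669 -3.085
vertex 1.723 -2.26 -3.612
endloop
endfacet
facet normal 0.656 0.677 -0.334
outer loop
vertex 2.086 -1.81 -1.989
vertex 2.414 -2.669 -3.085
vertex 1.395 -1.401 -2.516
endloop
endfacet

endsolid


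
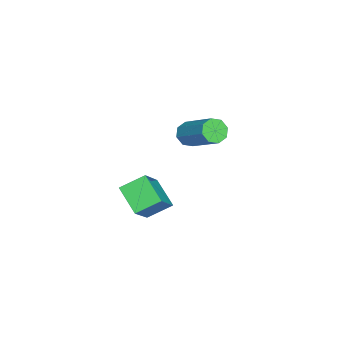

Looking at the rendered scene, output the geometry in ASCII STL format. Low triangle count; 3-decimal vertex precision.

solid 
facet normal -0.487 -0.658 -0.574
outer loop
vertex -1.148 -0.599 2.324
vertex -1.445 -0.854 2.868
vertex -1.592 -0.366 2.433
endloop
endfacet
facet normal 0.121 0.600 -0.791
outer loop
vertex -1.148 -0.599 2.324
vertex -1.592 -0.366 2.433
vertex -0.079 0.85 3.588
endloop
endfacet
facet normal 0.120 0.601 -0.790
outer loop
vertex -0.079 0.85 3.588
vertex -1.592 -0.366 2.433
vertex -0.523 1.082 3.697
endloop
endfacet
facet normal 0.485 0.659 0.574
outer loop
vertex -0.079 0.85 3.588
vertex -0.523 1.082 3.697
vertex -0.375 0.594 4.132
endloop
endfacet
facet normal -0.485 -0.659 -0.575
outer loop
vertex -1.592 -0.366 2.433
vertex -1.445 -0.854 2.868
vertex -1.95 -0.42 2.797
endloop
endfacet
facet normal -0.527 0.745 -0.408
outer loop
vertex -1.592 -0.366 2.433
vertex -1.95 -0.42 2.797
vertex -0.523 1.082 3.697
endloop
endfacet
facet normal -0.527 0.745 -0.408
outer loop
vertex -0.523 1.082 3.697
vertex -1.95 -0.42 2.797
vertex -0.88 1.029 4.061
endloop
endfacet
facet normal 0.487 0.659 0.573
outer loop
vertex -0.523 1.082 3.697
vertex -0.88 1.029 4.061
vertex -0.375 0.594 4.132
endloop
endfacet
facet normal -0.486 -0.659 -0.573
outer loop
vertex -1.95 -0.42 2.797
vertex -1.445 -0.854 2.868
vertex -2.011 -0.728 3.203
endloop
endfacet
facet normal -0.866 0.453 0.214
outer loop
vertex -1.95 -0.42 2.797
vertex -2.011 -0.728 3.203
vertex -0.88 1.029 4.061
endloop
endfacet
facet normal -0.866 0.453 0.212
outer loop
vertex -0.88 1.029 4.061
vertex -2.011 -0.728 3.203
vertex -0.942 0.721 4.466
endloop
endfacet
facet normal 0.486 0.658 0.575
outer loop
vertex -0.88 1.029 4.061
vertex -0.942 0.721 4.466
vertex -0.375 0.594 4.132
endloop
endfacet
facet normal -0.487 -0.658 -0.574
outer loop
vertex -2.011 -0.728 3.203
vertex -1.445 -0.854 2.868
vertex -1.741 -1.11 3.412
endloop
endfacet
facet normal -0.697 -0.104 0.710
outer loop
vertex -2.011 -0.728 3.203
vertex -1.741 -1.11 3.412
vertex -0.942 0.721 4.466
endloop
endfacet
facet normal -0.698 -0.104 0.709
outer loop
vertex -0.942 0.721 4.466
vertex -1.741 -1.11 3.412
vertex -0.672 0.339 4.676
endloop
endfacet
facet normal 0.486 0.659 0.574
outer loop
vertex -0.942 0.721 4.466
vertex -0.672 0.339 4.676
vertex -0.375 0.594 4.132
endloop
endfacet
facet normal -0.485 -0.659 -0.574
outer loop
vertex -1.741 -1.11 3.412
vertex -1.445 -0.854 2.868
vertex -1.297 -1.342 3.303
endloop
endfacet
facet normal -0.120 -0.601 0.790
outer loop
vertex -1.741 -1.11 3.412
vertex -1.297 -1.342 3.303
vertex -0.672 0.339 4.676
endloop
endfacet
facet normal -0.121 -0.601 0.790
outer loop
vertex -0.672 0.339 4.676
vertex -1.297 -1.342 3.303
vertex -0.228 0.106 4.567
endloop
endfacet
facet normal 0.487 0.658 0.574
outer loop
vertex -0.672 0.339 4.676
vertex -0.228 0.106 4.567
vertex -0.375 0.594 4.132
endloop
endfacet
facet normal -0.487 -0.659 -0.573
outer loop
vertex -1.297 -1.342 3.303
vertex -1.445 -0.854 2.868
vertex -0.94 -1.289 2.939
endloop
endfacet
facet normal 0.527 -0.745 0.408
outer loop
vertex -1.297 -1.342 3.303
vertex -0.94 -1.289 2.939
vertex -0.228 0.106 4.567
endloop
endfacet
facet normal 0.527 -0.745 0.408
outer loop
vertex -0.228 0.106 4.567
vertex -0.94 -1.289 2.939
vertex 0.13 0.16 4.203
endloop
endfacet
facet normal 0.485 0.659 0.575
outer loop
vertex -0.228 0.106 4.567
vertex 0.13 0.16 4.203
vertex -0.375 0.594 4.132
endloop
endfacet
facet normal -0.486 -0.658 -0.575
outer loop
vertex -0.94 -1.289 2.939
vertex -1.445 -0.854 2.868
vertex -0.878 -0.981 2.534
endloop
endfacet
facet normal 0.865 -0.454 -0.213
outer loop
vertex -0.94 -1.289 2.939
vertex -0.878 -0.981 2.534
vertex 0.13 0.16 4.203
endloop
endfacet
facet normal 0.866 -0.453 -0.213
outer loop
vertex 0.13 0.16 4.203
vertex -0.878 -0.981 2.534
vertex 0.191 0.468 3.797
endloop
endfacet
facet normal 0.486 0.659 0.573
outer loop
vertex 0.13 0.16 4.203
vertex 0.191 0.468 3.797
vertex -0.375 0.594 4.132
endloop
endfacet
facet normal -0.486 -0.659 -0.574
outer loop
vertex -0.878 -0.981 2.534
vertex -1.445 -0.854 2.868
vertex -1.148 -0.599 2.324
endloop
endfacet
facet normal 0.698 0.103 -0.709
outer loop
vertex -0.878 -0.981 2.534
vertex -1.148 -0.599 2.324
vertex 0.191 0.468 3.797
endloop
endfacet
facet normal 0.697 0.105 -0.709
outer loop
vertex 0.191 0.468 3.797
vertex -1.148 -0.599 2.324
vertex -0.079 0.85 3.588
endloop
endfacet
facet normal 0.487 0.658 0.574
outer loop
vertex 0.191 0.468 3.797
vertex -0.079 0.85 3.588
vertex -0.375 0.594 4.132
endloop
endfacet
facet normal -0.562 -0.632 0.534
outer loop
vertex 3.748 -1.281 3.867
vertex 2.396 -1.179 2.564
vertex 4.267 -2.263 3.251
endloop
endfacet
facet normal 0.719 -0.054 0.693
outer loop
vertex 5.104 -1.321 2.456
vertex 3.748 -1.281 3.867
vertex 4.267 -2.263 3.251
endloop
endfacet
facet normal -0.562 -0.632 0.534
outer loop
vertex 4.267 -2.263 3.251
vertex 2.396 -1.179 2.564
vertex 2.915 -2.161 1.948
endloop
endfacet
facet normal 0.409 -0.773 -0.485
outer loop
vertex 2.915 -2.161 1.948
vertex 5.104 -1.321 2.456
vertex 4.267 -2.263 3.251
endloop
endfacet
facet normal -0.409 0.773 0.485
outer loop
vertex 3.748 -1.281 3.867
vertex 3.233 -0.237 1.769
vertex 2.396 -1.179 2.564
endloop
endfacet
facet normal 0.719 -0.054 0.693
outer loop
vertex 4.585 -0.339 3.072
vertex 3.748 -1.281 3.867
vertex 5.104 -1.321 2.456
endloop
endfacet
facet normal -0.409 0.773 0.485
outer loop
vertex 4.585 -0.339 3.072
vertex 3.233 -0.237 1.769
vertex 3.748 -1.281 3.867
endloop
endfacet
facet normal -0.719 0.054 -0.693
outer loop
vertex 2.396 -1.179 2.564
vertex 3.233 -0.237 1.769
vertex 2.915 -2.161 1.948
endloop
endfacet
facet normal 0.409 -0.773 -0.485
outer loop
vertex 3.752 -1.219 1.153
vertex 5.104 -1.321 2.456
vertex 2.915 -2.161 1.948
endloop
endfacet
facet normal -0.719 0.054 -0.693
outer loop
vertex 2.915 -2.161 1.948
vertex 3.233 -0.237 1.769
vertex 3.752 -1.219 1.153
endloop
endfacet
facet normal 0.562 0.632 -0.534
outer loop
vertex 3.752 -1.219 1.153
vertex 4.585 -0.339 3.072
vertex 5.104 -1.321 2.456
endloop
endfacet
facet normal 0.562 0.632 -0.534
outer loop
vertex 3.233 -0.237 1.769
vertex 4.585 -0.339 3.072
vertex 3.752 -1.219 1.153
endloop
endfacet

endsolid


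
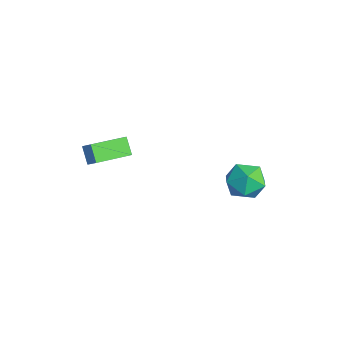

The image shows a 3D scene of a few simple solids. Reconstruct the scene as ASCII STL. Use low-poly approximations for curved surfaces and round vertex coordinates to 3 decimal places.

solid 
facet normal -0.470 0.861 0.197
outer loop
vertex -0.447 3.284 -3.235
vertex -1.321 2.702 -2.776
vertex -0.442 3.031 -2.117
endloop
endfacet
facet normal 0.239 0.947 0.213
outer loop
vertex -0.447 3.284 -3.235
vertex -0.442 3.031 -2.117
vertex 0.52 2.927 -2.733
endloop
endfacet
facet normal 0.499 0.756 -0.423
outer loop
vertex -0.447 3.284 -3.235
vertex 0.52 2.927 -2.733
vertex 0.235 2.534 -3.771
endloop
endfacet
facet normal -0.048 0.552 -0.833
outer loop
vertex -0.447 3.284 -3.235
vertex 0.235 2.534 -3.771
vertex -0.902 2.395 -3.798
endloop
endfacet
facet normal -0.647 0.616 -0.450
outer loop
vertex -0.447 3.284 -3.235
vertex -0.902 2.395 -3.798
vertex -1.321 2.702 -2.776
endloop
endfacet
facet normal 0.504 0.501 0.703
outer loop
vertex 0.52 2.927 -2.733
vertex -0.442 3.031 -2.117
vertex 0.242 2.125 -1.962
endloop
endfacet
facet normal -0.642 0.361 0.676
outer loop
vertex -0.442 3.031 -2.117
vertex -1.321 2.702 -2.776
vertex -0.895 1.986 -1.989
endloop
endfacet
facet normal -0.928 -0.034 -0.370
outer loop
vertex -1.321 2.702 -2.776
vertex -0.902 2.395 -3.798
vertex -1.18 1.593 -3.027
endloop
endfacet
facet normal 0.040 -0.139 -0.990
outer loop
vertex -0.902 2.395 -3.798
vertex 0.235 2.534 -3.771
vertex -0.218 1.489 -3.643
endloop
endfacet
facet normal 0.926 0.192 -0.327
outer loop
vertex 0.235 2.534 -3.771
vertex 0.52 2.927 -2.733
vertex 0.661 1.818 -2.984
endloop
endfacet
facet normal 0.048 -0.552 0.833
outer loop
vertex -0.213 1.236 -2.525
vertex 0.242 2.125 -1.962
vertex -0.895 1.986 -1.989
endloop
endfacet
facet normal -0.499 -0.756 0.423
outer loop
vertex -0.213 1.236 -2.525
vertex -0.895 1.986 -1.989
vertex -1.18 1.593 -3.027
endloop
endfacet
facet normal -0.239 -0.947 -0.213
outer loop
vertex -0.213 1.236 -2.525
vertex -1.18 1.593 -3.027
vertex -0.218 1.489 -3.643
endloop
endfacet
facet normal 0.470 -0.861 -0.197
outer loop
vertex -0.213 1.236 -2.525
vertex -0.218 1.489 -3.643
vertex 0.661 1.818 -2.984
endloop
endfacet
facet normal 0.647 -0.616 0.450
outer loop
vertex -0.213 1.236 -2.525
vertex 0.661 1.818 -2.984
vertex 0.242 2.125 -1.962
endloop
endfacet
facet normal -0.040 0.139 0.990
outer loop
vertex -0.895 1.986 -1.989
vertex 0.242 2.125 -1.962
vertex -0.442 3.031 -2.117
endloop
endfacet
facet normal -0.926 -0.192 0.327
outer loop
vertex -1.18 1.593 -3.027
vertex -0.895 1.986 -1.989
vertex -1.321 2.702 -2.776
endloop
endfacet
facet normal -0.504 -0.501 -0.703
outer loop
vertex -0.218 1.489 -3.643
vertex -1.18 1.593 -3.027
vertex -0.902 2.395 -3.798
endloop
endfacet
facet normal 0.642 -0.361 -0.676
outer loop
vertex 0.661 1.818 -2.984
vertex -0.218 1.489 -3.643
vertex 0.235 2.534 -3.771
endloop
endfacet
facet normal 0.928 0.034 0.370
outer loop
vertex 0.242 2.125 -1.962
vertex 0.661 1.818 -2.984
vertex 0.52 2.927 -2.733
endloop
endfacet
facet normal -0.698 -0.257 -0.668
outer loop
vertex -3.931 -4.712 -1.123
vertex -4.321 -2.799 -1.45
vertex -3.195 -4.695 -1.899
endloop
endfacet
facet normal 0.197 -0.966 0.166
outer loop
vertex -2.559 -4.461 -1.29
vertex -3.931 -4.712 -1.123
vertex -3.195 -4.695 -1.899
endloop
endfacet
facet normal -0.698 -0.256 -0.669
outer loop
vertex -3.195 -4.695 -1.899
vertex -4.321 -2.799 -1.45
vertex -3.584 -2.781 -2.226
endloop
endfacet
facet normal 0.688 0.016 -0.725
outer loop
vertex -3.584 -2.781 -2.226
vertex -2.559 -4.461 -1.29
vertex -3.195 -4.695 -1.899
endloop
endfacet
facet normal -0.688 -0.016 0.725
outer loop
vertex -3.931 -4.712 -1.123
vertex -3.685 -2.565 -0.841
vertex -4.321 -2.799 -1.45
endloop
endfacet
facet normal 0.197 -0.967 0.165
outer loop
vertex -3.296 -4.479 -0.514
vertex -3.931 -4.712 -1.123
vertex -2.559 -4.461 -1.29
endloop
endfacet
facet normal -0.689 -0.016 0.725
outer loop
vertex -3.296 -4.479 -0.514
vertex -3.685 -2.565 -0.841
vertex -3.931 -4.712 -1.123
endloop
endfacet
facet normal -0.197 0.966 -0.165
outer loop
vertex -4.321 -2.799 -1.45
vertex -3.685 -2.565 -0.841
vertex -3.584 -2.781 -2.226
endloop
endfacet
facet normal 0.689 0.017 -0.725
outer loop
vertex -2.949 -2.548 -1.617
vertex -2.559 -4.461 -1.29
vertex -3.584 -2.781 -2.226
endloop
endfacet
facet normal -0.196 0.967 -0.165
outer loop
vertex -3.584 -2.781 -2.226
vertex -3.685 -2.565 -0.841
vertex -2.949 -2.548 -1.617
endloop
endfacet
facet normal 0.698 0.257 0.669
outer loop
vertex -2.949 -2.548 -1.617
vertex -3.296 -4.479 -0.514
vertex -2.559 -4.461 -1.29
endloop
endfacet
facet normal 0.699 0.256 0.668
outer loop
vertex -3.685 -2.565 -0.841
vertex -3.296 -4.479 -0.514
vertex -2.949 -2.548 -1.617
endloop
endfacet

endsolid


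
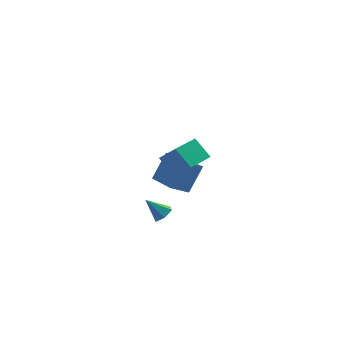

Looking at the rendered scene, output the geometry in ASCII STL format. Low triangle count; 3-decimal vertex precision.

solid 
facet normal 0.645 -0.177 -0.743
outer loop
vertex -2.831 -2.369 -2.56
vertex -3.272 -2.143 -2.997
vertex -2.839 -1.728 -2.72
endloop
endfacet
facet normal 0.461 0.220 0.859
outer loop
vertex -2.831 -2.369 -2.56
vertex -2.839 -1.728 -2.72
vertex -4.168 -1.897 -1.963
endloop
endfacet
facet normal 0.645 -0.176 -0.744
outer loop
vertex -2.839 -1.728 -2.72
vertex -3.272 -2.143 -2.997
vertex -3.28 -1.502 -3.156
endloop
endfacet
facet normal 0.098 0.921 0.378
outer loop
vertex -2.839 -1.728 -2.72
vertex -3.28 -1.502 -3.156
vertex -4.168 -1.897 -1.963
endloop
endfacet
facet normal 0.646 -0.176 -0.743
outer loop
vertex -3.28 -1.502 -3.156
vertex -3.272 -2.143 -2.997
vertex -3.712 -1.917 -3.433
endloop
endfacet
facet normal -0.609 0.767 -0.199
outer loop
vertex -3.28 -1.502 -3.156
vertex -3.712 -1.917 -3.433
vertex -4.168 -1.897 -1.963
endloop
endfacet
facet normal 0.646 -0.177 -0.743
outer loop
vertex -3.712 -1.917 -3.433
vertex -3.272 -2.143 -2.997
vertex -3.704 -2.557 -3.274
endloop
endfacet
facet normal -0.952 -0.085 -0.294
outer loop
vertex -3.712 -1.917 -3.433
vertex -3.704 -2.557 -3.274
vertex -4.168 -1.897 -1.963
endloop
endfacet
facet normal 0.645 -0.176 -0.744
outer loop
vertex -3.704 -2.557 -3.274
vertex -3.272 -2.143 -2.997
vertex -3.263 -2.783 -2.838
endloop
endfacet
facet normal -0.589 -0.786 0.188
outer loop
vertex -3.704 -2.557 -3.274
vertex -3.263 -2.783 -2.838
vertex -4.168 -1.897 -1.963
endloop
endfacet
facet normal 0.646 -0.175 -0.743
outer loop
vertex -3.263 -2.783 -2.838
vertex -3.272 -2.143 -2.997
vertex -2.831 -2.369 -2.56
endloop
endfacet
facet normal 0.117 -0.635 0.764
outer loop
vertex -3.263 -2.783 -2.838
vertex -2.831 -2.369 -2.56
vertex -4.168 -1.897 -1.963
endloop
endfacet
facet normal -0.774 -0.323 0.545
outer loop
vertex -1.541 2.394 -1.945
vertex -2.375 4.019 -2.165
vertex -2.408 1.728 -3.572
endloop
endfacet
facet normal 0.454 -0.883 0.120
outer loop
vertex -1.325 2.181 -4.335
vertex -1.541 2.394 -1.945
vertex -2.408 1.728 -3.572
endloop
endfacet
facet normal -0.774 -0.323 0.545
outer loop
vertex -2.408 1.728 -3.572
vertex -2.375 4.019 -2.165
vertex -3.242 3.353 -3.792
endloop
endfacet
facet normal -0.443 -0.340 -0.830
outer loop
vertex -3.242 3.353 -3.792
vertex -1.325 2.181 -4.335
vertex -2.408 1.728 -3.572
endloop
endfacet
facet normal 0.443 0.340 0.830
outer loop
vertex -1.541 2.394 -1.945
vertex -1.292 4.472 -2.928
vertex -2.375 4.019 -2.165
endloop
endfacet
facet normal 0.454 -0.883 0.120
outer loop
vertex -0.458 2.847 -2.708
vertex -1.541 2.394 -1.945
vertex -1.325 2.181 -4.335
endloop
endfacet
facet normal 0.443 0.340 0.830
outer loop
vertex -0.458 2.847 -2.708
vertex -1.292 4.472 -2.928
vertex -1.541 2.394 -1.945
endloop
endfacet
facet normal -0.454 0.883 -0.120
outer loop
vertex -2.375 4.019 -2.165
vertex -1.292 4.472 -2.928
vertex -3.242 3.353 -3.792
endloop
endfacet
facet normal -0.443 -0.340 -0.830
outer loop
vertex -2.159 3.806 -4.555
vertex -1.325 2.181 -4.335
vertex -3.242 3.353 -3.792
endloop
endfacet
facet normal -0.454 0.883 -0.120
outer loop
vertex -3.242 3.353 -3.792
vertex -1.292 4.472 -2.928
vertex -2.159 3.806 -4.555
endloop
endfacet
facet normal 0.774 0.323 -0.545
outer loop
vertex -2.159 3.806 -4.555
vertex -0.458 2.847 -2.708
vertex -1.325 2.181 -4.335
endloop
endfacet
facet normal 0.774 0.323 -0.545
outer loop
vertex -1.292 4.472 -2.928
vertex -0.458 2.847 -2.708
vertex -2.159 3.806 -4.555
endloop
endfacet
facet normal -0.500 0.523 0.690
outer loop
vertex -2.819 -3.787 3.087
vertex -1.634 -2.57 3.022
vertex -3.57 -3.112 2.032
endloop
endfacet
facet normal -0.697 -0.716 0.038
outer loop
vertex -2.866 -3.85 1.058
vertex -2.819 -3.787 3.087
vertex -3.57 -3.112 2.032
endloop
endfacet
facet normal -0.500 0.523 0.690
outer loop
vertex -3.57 -3.112 2.032
vertex -1.634 -2.57 3.022
vertex -2.385 -1.895 1.967
endloop
endfacet
facet normal -0.514 0.462 -0.722
outer loop
vertex -2.385 -1.895 1.967
vertex -2.866 -3.85 1.058
vertex -3.57 -3.112 2.032
endloop
endfacet
facet normal 0.514 -0.462 0.722
outer loop
vertex -2.819 -3.787 3.087
vertex -0.93 -3.308 2.048
vertex -1.634 -2.57 3.022
endloop
endfacet
facet normal -0.697 -0.716 0.038
outer loop
vertex -2.115 -4.525 2.113
vertex -2.819 -3.787 3.087
vertex -2.866 -3.85 1.058
endloop
endfacet
facet normal 0.514 -0.462 0.722
outer loop
vertex -2.115 -4.525 2.113
vertex -0.93 -3.308 2.048
vertex -2.819 -3.787 3.087
endloop
endfacet
facet normal 0.697 0.716 -0.038
outer loop
vertex -1.634 -2.57 3.022
vertex -0.93 -3.308 2.048
vertex -2.385 -1.895 1.967
endloop
endfacet
facet normal -0.514 0.462 -0.722
outer loop
vertex -1.681 -2.633 0.993
vertex -2.866 -3.85 1.058
vertex -2.385 -1.895 1.967
endloop
endfacet
facet normal 0.697 0.716 -0.038
outer loop
vertex -2.385 -1.895 1.967
vertex -0.93 -3.308 2.048
vertex -1.681 -2.633 0.993
endloop
endfacet
facet normal 0.500 -0.523 -0.690
outer loop
vertex -1.681 -2.633 0.993
vertex -2.115 -4.525 2.113
vertex -2.866 -3.85 1.058
endloop
endfacet
facet normal 0.500 -0.523 -0.690
outer loop
vertex -0.93 -3.308 2.048
vertex -2.115 -4.525 2.113
vertex -1.681 -2.633 0.993
endloop
endfacet

endsolid


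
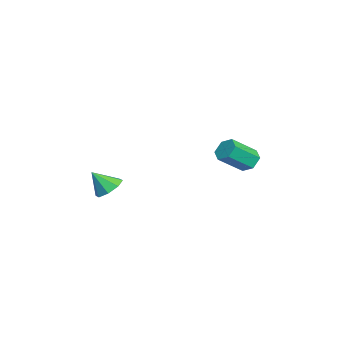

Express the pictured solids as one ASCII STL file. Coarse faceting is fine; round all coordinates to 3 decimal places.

solid 
facet normal -0.016 0.624 -0.781
outer loop
vertex -1.16 -3.737 -1.935
vertex -1.802 -3.251 -1.533
vertex -0.902 -3.235 -1.539
endloop
endfacet
facet normal 0.811 -0.557 0.178
outer loop
vertex -1.16 -3.737 -1.935
vertex -0.902 -3.235 -1.539
vertex -1.778 -4.149 -0.407
endloop
endfacet
facet normal -0.016 0.624 -0.782
outer loop
vertex -0.902 -3.235 -1.539
vertex -1.802 -3.251 -1.533
vertex -1.172 -2.742 -1.14
endloop
endfacet
facet normal 0.805 -0.038 0.592
outer loop
vertex -0.902 -3.235 -1.539
vertex -1.172 -2.742 -1.14
vertex -1.778 -4.149 -0.407
endloop
endfacet
facet normal -0.017 0.624 -0.781
outer loop
vertex -1.172 -2.742 -1.14
vertex -1.802 -3.251 -1.533
vertex -1.81 -2.548 -0.971
endloop
endfacet
facet normal 0.332 0.319 0.888
outer loop
vertex -1.172 -2.742 -1.14
vertex -1.81 -2.548 -0.971
vertex -1.778 -4.149 -0.407
endloop
endfacet
facet normal -0.017 0.624 -0.781
outer loop
vertex -1.81 -2.548 -0.971
vertex -1.802 -3.251 -1.533
vertex -2.444 -2.765 -1.131
endloop
endfacet
facet normal -0.330 0.308 0.892
outer loop
vertex -1.81 -2.548 -0.971
vertex -2.444 -2.765 -1.131
vertex -1.778 -4.149 -0.407
endloop
endfacet
facet normal -0.017 0.624 -0.781
outer loop
vertex -2.444 -2.765 -1.131
vertex -1.802 -3.251 -1.533
vertex -2.702 -3.267 -1.526
endloop
endfacet
facet normal -0.795 -0.067 0.604
outer loop
vertex -2.444 -2.765 -1.131
vertex -2.702 -3.267 -1.526
vertex -1.778 -4.149 -0.407
endloop
endfacet
facet normal -0.017 0.624 -0.781
outer loop
vertex -2.702 -3.267 -1.526
vertex -1.802 -3.251 -1.533
vertex -2.433 -3.759 -1.925
endloop
endfacet
facet normal -0.788 -0.585 0.190
outer loop
vertex -2.702 -3.267 -1.526
vertex -2.433 -3.759 -1.925
vertex -1.778 -4.149 -0.407
endloop
endfacet
facet normal -0.016 0.624 -0.782
outer loop
vertex -2.433 -3.759 -1.925
vertex -1.802 -3.251 -1.533
vertex -1.794 -3.954 -2.094
endloop
endfacet
facet normal -0.316 -0.943 -0.106
outer loop
vertex -2.433 -3.759 -1.925
vertex -1.794 -3.954 -2.094
vertex -1.778 -4.149 -0.407
endloop
endfacet
facet normal -0.017 0.624 -0.782
outer loop
vertex -1.794 -3.954 -2.094
vertex -1.802 -3.251 -1.533
vertex -1.16 -3.737 -1.935
endloop
endfacet
facet normal 0.347 -0.931 -0.111
outer loop
vertex -1.794 -3.954 -2.094
vertex -1.16 -3.737 -1.935
vertex -1.778 -4.149 -0.407
endloop
endfacet
facet normal -0.388 0.706 -0.593
outer loop
vertex -2.602 4.508 0.409
vertex -3.014 3.972 0.04
vertex -3.309 4.327 0.656
endloop
endfacet
facet normal 0.087 0.669 0.738
outer loop
vertex -2.602 4.508 0.409
vertex -3.309 4.327 0.656
vertex -1.895 3.225 1.488
endloop
endfacet
facet normal 0.088 0.669 0.738
outer loop
vertex -1.895 3.225 1.488
vertex -3.309 4.327 0.656
vertex -2.601 3.044 1.736
endloop
endfacet
facet normal 0.389 -0.705 0.594
outer loop
vertex -1.895 3.225 1.488
vertex -2.601 3.044 1.736
vertex -2.306 2.688 1.12
endloop
endfacet
facet normal -0.389 0.705 -0.593
outer loop
vertex -3.309 4.327 0.656
vertex -3.014 3.972 0.04
vertex -3.72 3.791 0.288
endloop
endfacet
facet normal -0.751 0.131 0.648
outer loop
vertex -3.309 4.327 0.656
vertex -3.72 3.791 0.288
vertex -2.601 3.044 1.736
endloop
endfacet
facet normal -0.751 0.131 0.648
outer loop
vertex -2.601 3.044 1.736
vertex -3.72 3.791 0.288
vertex -3.013 2.507 1.367
endloop
endfacet
facet normal 0.388 -0.705 0.593
outer loop
vertex -2.601 3.044 1.736
vertex -3.013 2.507 1.367
vertex -2.306 2.688 1.12
endloop
endfacet
facet normal -0.389 0.705 -0.594
outer loop
vertex -3.72 3.791 0.288
vertex -3.014 3.972 0.04
vertex -3.425 3.435 -0.328
endloop
endfacet
facet normal -0.838 -0.538 -0.091
outer loop
vertex -3.72 3.791 0.288
vertex -3.425 3.435 -0.328
vertex -3.013 2.507 1.367
endloop
endfacet
facet normal -0.838 -0.538 -0.091
outer loop
vertex -3.013 2.507 1.367
vertex -3.425 3.435 -0.328
vertex -2.718 2.152 0.751
endloop
endfacet
facet normal 0.388 -0.706 0.593
outer loop
vertex -3.013 2.507 1.367
vertex -2.718 2.152 0.751
vertex -2.306 2.688 1.12
endloop
endfacet
facet normal -0.389 0.705 -0.594
outer loop
vertex -3.425 3.435 -0.328
vertex -3.014 3.972 0.04
vertex -2.719 3.616 -0.576
endloop
endfacet
facet normal -0.088 -0.669 -0.738
outer loop
vertex -3.425 3.435 -0.328
vertex -2.719 3.616 -0.576
vertex -2.718 2.152 0.751
endloop
endfacet
facet normal -0.087 -0.669 -0.738
outer loop
vertex -2.718 2.152 0.751
vertex -2.719 3.616 -0.576
vertex -2.011 2.333 0.504
endloop
endfacet
facet normal 0.388 -0.706 0.593
outer loop
vertex -2.718 2.152 0.751
vertex -2.011 2.333 0.504
vertex -2.306 2.688 1.12
endloop
endfacet
facet normal -0.388 0.705 -0.593
outer loop
vertex -2.719 3.616 -0.576
vertex -3.014 3.972 0.04
vertex -2.307 4.153 -0.207
endloop
endfacet
facet normal 0.751 -0.131 -0.648
outer loop
vertex -2.719 3.616 -0.576
vertex -2.307 4.153 -0.207
vertex -2.011 2.333 0.504
endloop
endfacet
facet normal 0.751 -0.131 -0.648
outer loop
vertex -2.011 2.333 0.504
vertex -2.307 4.153 -0.207
vertex -1.6 2.869 0.872
endloop
endfacet
facet normal 0.389 -0.705 0.593
outer loop
vertex -2.011 2.333 0.504
vertex -1.6 2.869 0.872
vertex -2.306 2.688 1.12
endloop
endfacet
facet normal -0.388 0.706 -0.593
outer loop
vertex -2.307 4.153 -0.207
vertex -3.014 3.972 0.04
vertex -2.602 4.508 0.409
endloop
endfacet
facet normal 0.838 0.538 0.091
outer loop
vertex -2.307 4.153 -0.207
vertex -2.602 4.508 0.409
vertex -1.6 2.869 0.872
endloop
endfacet
facet normal 0.838 0.538 0.090
outer loop
vertex -1.6 2.869 0.872
vertex -2.602 4.508 0.409
vertex -1.895 3.225 1.488
endloop
endfacet
facet normal 0.389 -0.705 0.594
outer loop
vertex -1.6 2.869 0.872
vertex -1.895 3.225 1.488
vertex -2.306 2.688 1.12
endloop
endfacet

endsolid


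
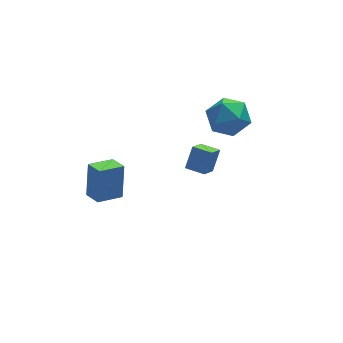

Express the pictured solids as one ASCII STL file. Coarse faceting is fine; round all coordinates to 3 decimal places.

solid 
facet normal -0.443 -0.422 -0.791
outer loop
vertex 0.871 -3.536 2.495
vertex 0.206 -2.886 2.521
vertex 1.52 -2.843 1.762
endloop
endfacet
facet normal 0.715 -0.699 -0.028
outer loop
vertex 2.034 -2.354 2.679
vertex 0.871 -3.536 2.495
vertex 1.52 -2.843 1.762
endloop
endfacet
facet normal -0.443 -0.423 -0.791
outer loop
vertex 1.52 -2.843 1.762
vertex 0.206 -2.886 2.521
vertex 0.855 -2.193 1.787
endloop
endfacet
facet normal 0.541 0.577 -0.611
outer loop
vertex 0.855 -2.193 1.787
vertex 2.034 -2.354 2.679
vertex 1.52 -2.843 1.762
endloop
endfacet
facet normal -0.541 -0.578 0.611
outer loop
vertex 0.871 -3.536 2.495
vertex 0.72 -2.397 3.438
vertex 0.206 -2.886 2.521
endloop
endfacet
facet normal 0.715 -0.699 -0.028
outer loop
vertex 1.385 -3.047 3.413
vertex 0.871 -3.536 2.495
vertex 2.034 -2.354 2.679
endloop
endfacet
facet normal -0.542 -0.578 0.611
outer loop
vertex 1.385 -3.047 3.413
vertex 0.72 -2.397 3.438
vertex 0.871 -3.536 2.495
endloop
endfacet
facet normal -0.715 0.699 0.028
outer loop
vertex 0.206 -2.886 2.521
vertex 0.72 -2.397 3.438
vertex 0.855 -2.193 1.787
endloop
endfacet
facet normal 0.541 0.578 -0.611
outer loop
vertex 1.369 -1.704 2.705
vertex 2.034 -2.354 2.679
vertex 0.855 -2.193 1.787
endloop
endfacet
facet normal -0.715 0.699 0.028
outer loop
vertex 0.855 -2.193 1.787
vertex 0.72 -2.397 3.438
vertex 1.369 -1.704 2.705
endloop
endfacet
facet normal 0.443 0.422 0.791
outer loop
vertex 1.369 -1.704 2.705
vertex 1.385 -3.047 3.413
vertex 2.034 -2.354 2.679
endloop
endfacet
facet normal 0.443 0.422 0.791
outer loop
vertex 0.72 -2.397 3.438
vertex 1.385 -3.047 3.413
vertex 1.369 -1.704 2.705
endloop
endfacet
facet normal -0.946 -0.199 0.254
outer loop
vertex -2.761 0.448 -0.198
vertex -3.034 1.362 -0.497
vertex -3.074 -0.19 -1.863
endloop
endfacet
facet normal 0.273 -0.914 0.299
outer loop
vertex -1.806 0.078 -2.203
vertex -2.761 0.448 -0.198
vertex -3.074 -0.19 -1.863
endloop
endfacet
facet normal -0.946 -0.199 0.254
outer loop
vertex -3.074 -0.19 -1.863
vertex -3.034 1.362 -0.497
vertex -3.347 0.725 -2.162
endloop
endfacet
facet normal -0.172 -0.352 -0.920
outer loop
vertex -3.347 0.725 -2.162
vertex -1.806 0.078 -2.203
vertex -3.074 -0.19 -1.863
endloop
endfacet
facet normal 0.172 0.352 0.920
outer loop
vertex -2.761 0.448 -0.198
vertex -1.766 1.63 -0.837
vertex -3.034 1.362 -0.497
endloop
endfacet
facet normal 0.273 -0.915 0.299
outer loop
vertex -1.493 0.715 -0.538
vertex -2.761 0.448 -0.198
vertex -1.806 0.078 -2.203
endloop
endfacet
facet normal 0.173 0.352 0.920
outer loop
vertex -1.493 0.715 -0.538
vertex -1.766 1.63 -0.837
vertex -2.761 0.448 -0.198
endloop
endfacet
facet normal -0.273 0.914 -0.298
outer loop
vertex -3.034 1.362 -0.497
vertex -1.766 1.63 -0.837
vertex -3.347 0.725 -2.162
endloop
endfacet
facet normal -0.172 -0.352 -0.920
outer loop
vertex -2.079 0.992 -2.502
vertex -1.806 0.078 -2.203
vertex -3.347 0.725 -2.162
endloop
endfacet
facet normal -0.273 0.914 -0.299
outer loop
vertex -3.347 0.725 -2.162
vertex -1.766 1.63 -0.837
vertex -2.079 0.992 -2.502
endloop
endfacet
facet normal 0.946 0.199 -0.254
outer loop
vertex -2.079 0.992 -2.502
vertex -1.493 0.715 -0.538
vertex -1.806 0.078 -2.203
endloop
endfacet
facet normal 0.946 0.199 -0.254
outer loop
vertex -1.766 1.63 -0.837
vertex -1.493 0.715 -0.538
vertex -2.079 0.992 -2.502
endloop
endfacet
facet normal -0.791 0.022 0.611
outer loop
vertex 2.427 0.645 2.505
vertex 2.479 -0.495 2.614
vertex 3.058 0.178 3.339
endloop
endfacet
facet normal -0.413 0.625 0.662
outer loop
vertex 2.427 0.645 2.505
vertex 3.058 0.178 3.339
vertex 3.462 1.072 2.747
endloop
endfacet
facet normal -0.384 0.923 0.014
outer loop
vertex 2.427 0.645 2.505
vertex 3.462 1.072 2.747
vertex 3.133 0.952 1.656
endloop
endfacet
facet normal -0.745 0.505 -0.437
outer loop
vertex 2.427 0.645 2.505
vertex 3.133 0.952 1.656
vertex 2.525 -0.016 1.574
endloop
endfacet
facet normal -0.996 -0.052 -0.068
outer loop
vertex 2.427 0.645 2.505
vertex 2.525 -0.016 1.574
vertex 2.479 -0.495 2.614
endloop
endfacet
facet normal 0.252 0.452 0.855
outer loop
vertex 3.462 1.072 2.747
vertex 3.058 0.178 3.339
vertex 4.155 0.196 3.006
endloop
endfacet
facet normal -0.360 -0.523 0.773
outer loop
vertex 3.058 0.178 3.339
vertex 2.479 -0.495 2.614
vertex 3.547 -0.772 2.924
endloop
endfacet
facet normal -0.692 -0.644 -0.327
outer loop
vertex 2.479 -0.495 2.614
vertex 2.525 -0.016 1.574
vertex 3.218 -0.892 1.833
endloop
endfacet
facet normal -0.285 0.257 -0.924
outer loop
vertex 2.525 -0.016 1.574
vertex 3.133 0.952 1.656
vertex 3.622 0.002 1.241
endloop
endfacet
facet normal 0.298 0.935 -0.193
outer loop
vertex 3.133 0.952 1.656
vertex 3.462 1.072 2.747
vertex 4.201 0.675 1.966
endloop
endfacet
facet normal 0.745 -0.505 0.437
outer loop
vertex 4.253 -0.465 2.075
vertex 4.155 0.196 3.006
vertex 3.547 -0.772 2.924
endloop
endfacet
facet normal 0.384 -0.923 -0.014
outer loop
vertex 4.253 -0.465 2.075
vertex 3.547 -0.772 2.924
vertex 3.218 -0.892 1.833
endloop
endfacet
facet normal 0.413 -0.625 -0.662
outer loop
vertex 4.253 -0.465 2.075
vertex 3.218 -0.892 1.833
vertex 3.622 0.002 1.241
endloop
endfacet
facet normal 0.791 -0.022 -0.611
outer loop
vertex 4.253 -0.465 2.075
vertex 3.622 0.002 1.241
vertex 4.201 0.675 1.966
endloop
endfacet
facet normal 0.996 0.052 0.068
outer loop
vertex 4.253 -0.465 2.075
vertex 4.201 0.675 1.966
vertex 4.155 0.196 3.006
endloop
endfacet
facet normal 0.285 -0.257 0.924
outer loop
vertex 3.547 -0.772 2.924
vertex 4.155 0.196 3.006
vertex 3.058 0.178 3.339
endloop
endfacet
facet normal -0.298 -0.935 0.193
outer loop
vertex 3.218 -0.892 1.833
vertex 3.547 -0.772 2.924
vertex 2.479 -0.495 2.614
endloop
endfacet
facet normal -0.252 -0.452 -0.855
outer loop
vertex 3.622 0.002 1.241
vertex 3.218 -0.892 1.833
vertex 2.525 -0.016 1.574
endloop
endfacet
facet normal 0.360 0.523 -0.773
outer loop
vertex 4.201 0.675 1.966
vertex 3.622 0.002 1.241
vertex 3.133 0.952 1.656
endloop
endfacet
facet normal 0.692 0.644 0.327
outer loop
vertex 4.155 0.196 3.006
vertex 4.201 0.675 1.966
vertex 3.462 1.072 2.747
endloop
endfacet

endsolid
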